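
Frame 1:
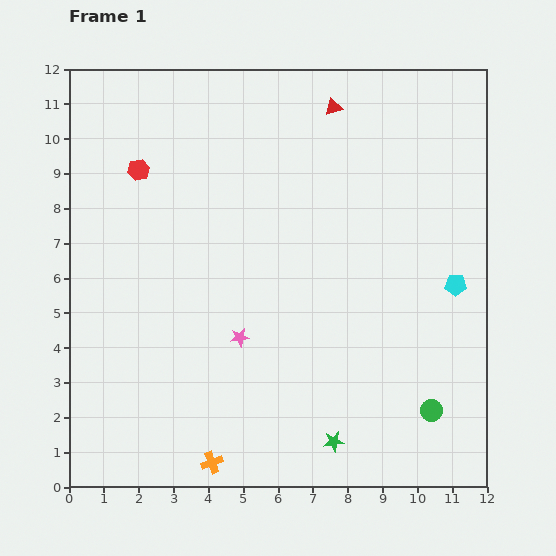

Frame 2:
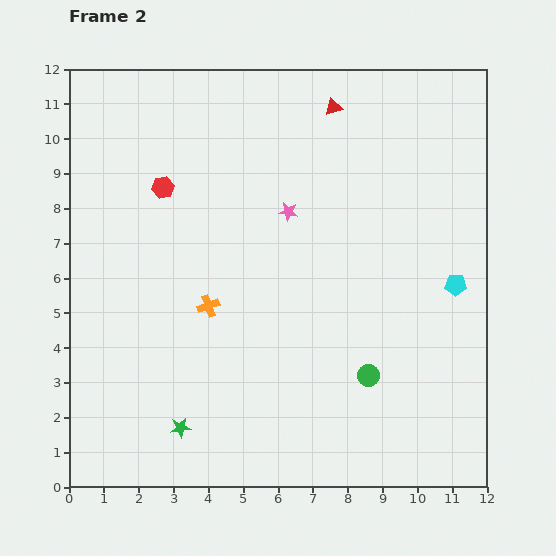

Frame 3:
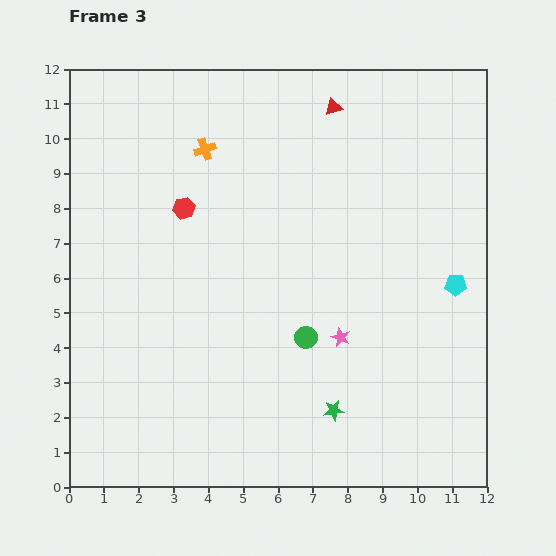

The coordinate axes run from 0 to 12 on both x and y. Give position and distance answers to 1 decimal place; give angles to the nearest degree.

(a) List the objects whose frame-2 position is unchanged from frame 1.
the cyan pentagon, the red triangle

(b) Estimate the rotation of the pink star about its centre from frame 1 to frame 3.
31° clockwise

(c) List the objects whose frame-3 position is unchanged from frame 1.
the cyan pentagon, the red triangle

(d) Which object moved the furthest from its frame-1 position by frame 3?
the orange cross

(moved 9.0; next 4.2)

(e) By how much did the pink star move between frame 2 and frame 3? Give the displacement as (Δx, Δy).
(1.5, -3.6)

The pink star was at (6.3, 7.9) in frame 2 and (7.8, 4.3) in frame 3.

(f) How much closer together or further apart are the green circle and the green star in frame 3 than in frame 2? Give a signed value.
-3.4

Distance in frame 2: 5.6. Distance in frame 3: 2.2.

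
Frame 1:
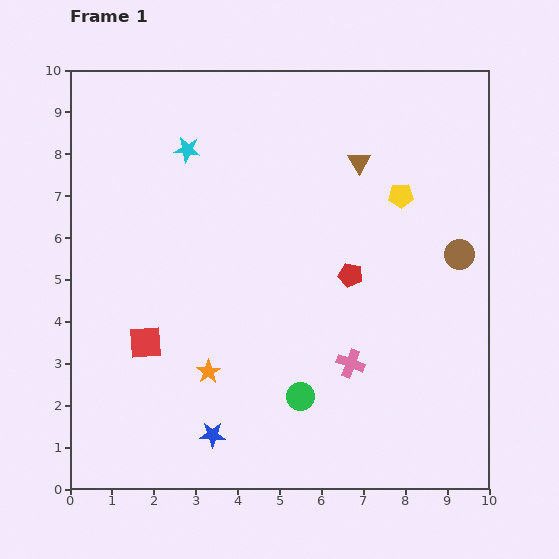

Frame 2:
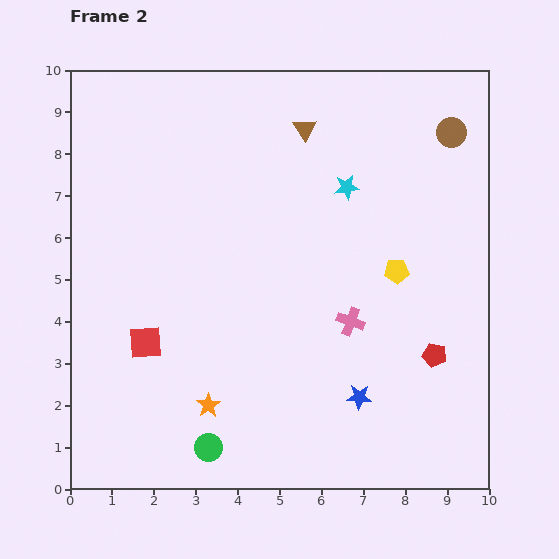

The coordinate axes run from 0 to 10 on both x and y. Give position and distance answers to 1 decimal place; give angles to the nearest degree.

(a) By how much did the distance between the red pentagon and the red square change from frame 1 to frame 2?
+1.7

Distance in frame 1: 5.2. Distance in frame 2: 6.9.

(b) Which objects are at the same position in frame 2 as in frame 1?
the red square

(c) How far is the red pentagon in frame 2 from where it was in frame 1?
2.8

The red pentagon moved from (6.7, 5.1) to (8.7, 3.2), a distance of √(2.0² + 1.9²) ≈ 2.8.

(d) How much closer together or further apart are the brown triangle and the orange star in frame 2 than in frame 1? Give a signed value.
+0.8

Distance in frame 1: 6.2. Distance in frame 2: 7.0.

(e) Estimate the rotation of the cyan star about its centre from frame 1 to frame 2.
16° counter-clockwise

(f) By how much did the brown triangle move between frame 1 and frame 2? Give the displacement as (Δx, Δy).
(-1.3, 0.8)

The brown triangle was at (6.9, 7.8) in frame 1 and (5.6, 8.6) in frame 2.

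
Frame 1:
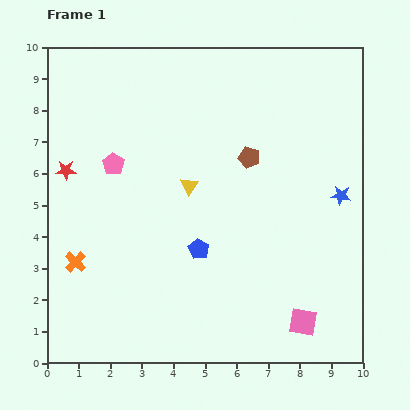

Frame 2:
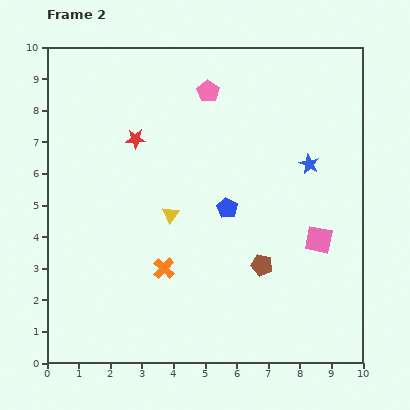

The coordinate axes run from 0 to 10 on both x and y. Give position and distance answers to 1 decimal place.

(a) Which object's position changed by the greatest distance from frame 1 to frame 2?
the pink pentagon

(moved 3.8; next 3.4)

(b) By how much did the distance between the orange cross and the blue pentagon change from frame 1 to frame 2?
-1.1

Distance in frame 1: 3.9. Distance in frame 2: 2.8.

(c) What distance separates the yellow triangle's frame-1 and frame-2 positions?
1.1

The yellow triangle moved from (4.5, 5.6) to (3.9, 4.7), a distance of √(0.6² + 0.9²) ≈ 1.1.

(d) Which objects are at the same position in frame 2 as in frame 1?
none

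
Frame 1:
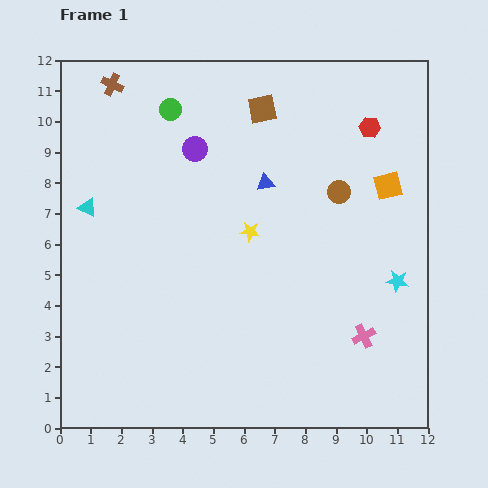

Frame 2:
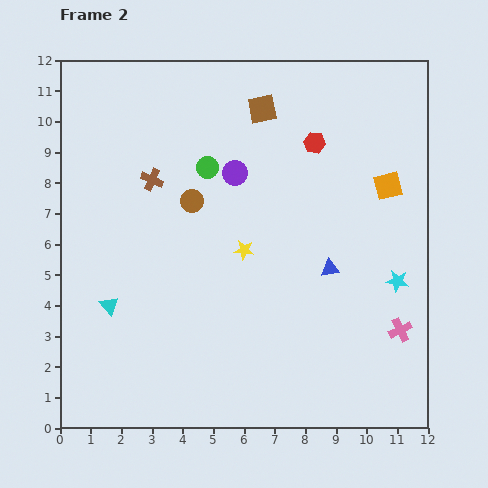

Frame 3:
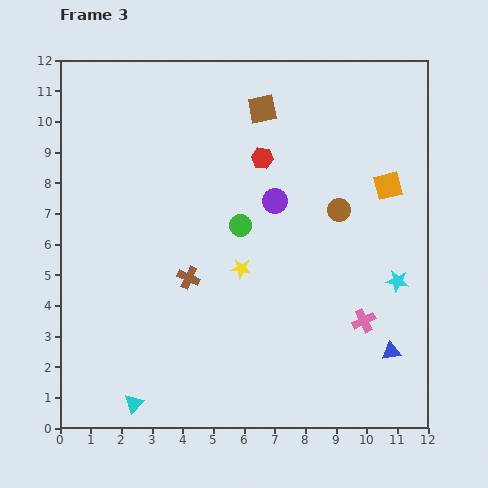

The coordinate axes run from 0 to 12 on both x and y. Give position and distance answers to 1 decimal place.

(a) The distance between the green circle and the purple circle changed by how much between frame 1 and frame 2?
-0.6

Distance in frame 1: 1.5. Distance in frame 2: 0.9.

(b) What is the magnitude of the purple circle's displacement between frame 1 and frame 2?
1.5

The purple circle moved from (4.4, 9.1) to (5.7, 8.3), a distance of √(1.3² + 0.8²) ≈ 1.5.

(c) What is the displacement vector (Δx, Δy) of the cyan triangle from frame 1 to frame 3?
(1.5, -6.4)

The cyan triangle was at (0.9, 7.2) in frame 1 and (2.4, 0.8) in frame 3.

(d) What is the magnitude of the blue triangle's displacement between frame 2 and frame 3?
3.4

The blue triangle moved from (8.8, 5.2) to (10.8, 2.5), a distance of √(2.0² + 2.7²) ≈ 3.4.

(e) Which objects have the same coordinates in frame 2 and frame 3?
the brown square, the cyan star, the orange square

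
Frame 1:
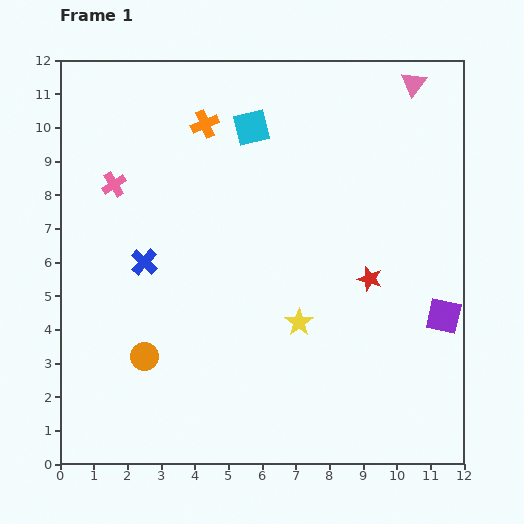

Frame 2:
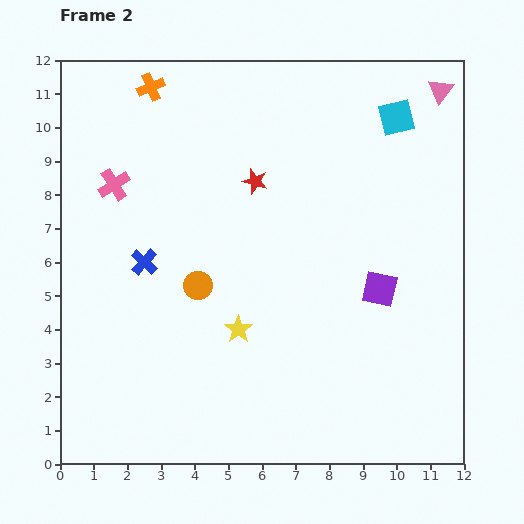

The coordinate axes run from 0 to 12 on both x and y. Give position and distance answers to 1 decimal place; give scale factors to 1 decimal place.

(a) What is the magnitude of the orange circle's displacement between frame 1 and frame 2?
2.6

The orange circle moved from (2.5, 3.2) to (4.1, 5.3), a distance of √(1.6² + 2.1²) ≈ 2.6.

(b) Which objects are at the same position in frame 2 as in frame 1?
the blue cross, the pink cross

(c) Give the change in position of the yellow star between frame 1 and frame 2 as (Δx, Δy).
(-1.8, -0.2)

The yellow star was at (7.1, 4.2) in frame 1 and (5.3, 4.0) in frame 2.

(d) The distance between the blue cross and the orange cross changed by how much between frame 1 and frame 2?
+0.7

Distance in frame 1: 4.5. Distance in frame 2: 5.2.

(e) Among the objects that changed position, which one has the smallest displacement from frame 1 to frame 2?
the pink triangle

(moved 0.8)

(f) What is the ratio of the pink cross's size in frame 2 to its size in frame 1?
1.3×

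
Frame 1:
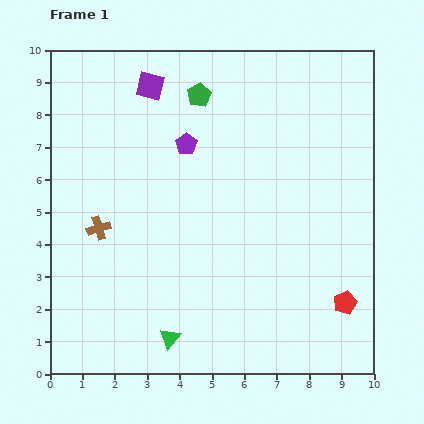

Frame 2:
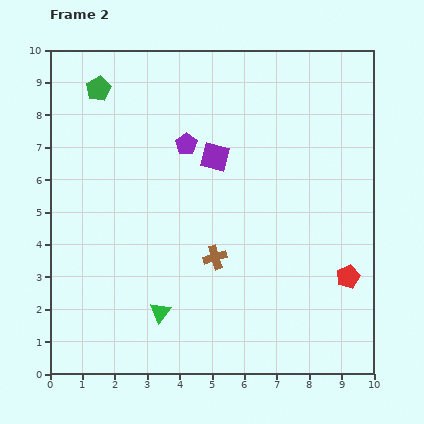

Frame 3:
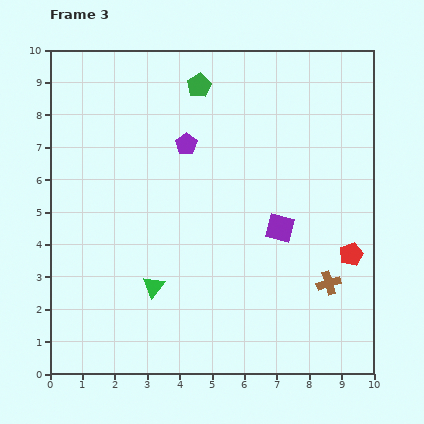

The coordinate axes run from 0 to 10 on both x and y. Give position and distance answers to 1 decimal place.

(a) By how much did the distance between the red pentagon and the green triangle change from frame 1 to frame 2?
+0.4

Distance in frame 1: 5.5. Distance in frame 2: 5.9.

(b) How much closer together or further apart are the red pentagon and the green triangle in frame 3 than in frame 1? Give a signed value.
+0.7

Distance in frame 1: 5.5. Distance in frame 3: 6.2.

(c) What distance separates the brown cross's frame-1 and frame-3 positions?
7.3

The brown cross moved from (1.5, 4.5) to (8.6, 2.8), a distance of √(7.1² + 1.7²) ≈ 7.3.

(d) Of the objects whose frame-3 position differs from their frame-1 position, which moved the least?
the green pentagon

(moved 0.3)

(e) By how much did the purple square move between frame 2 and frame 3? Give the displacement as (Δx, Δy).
(2.0, -2.2)

The purple square was at (5.1, 6.7) in frame 2 and (7.1, 4.5) in frame 3.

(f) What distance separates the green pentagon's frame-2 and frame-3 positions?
3.1

The green pentagon moved from (1.5, 8.8) to (4.6, 8.9), a distance of √(3.1² + 0.1²) ≈ 3.1.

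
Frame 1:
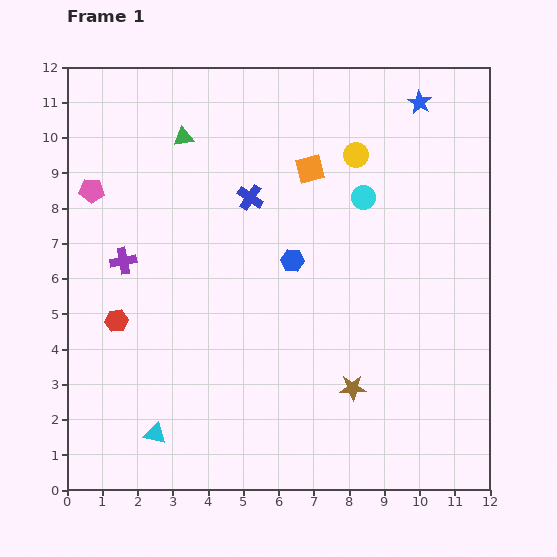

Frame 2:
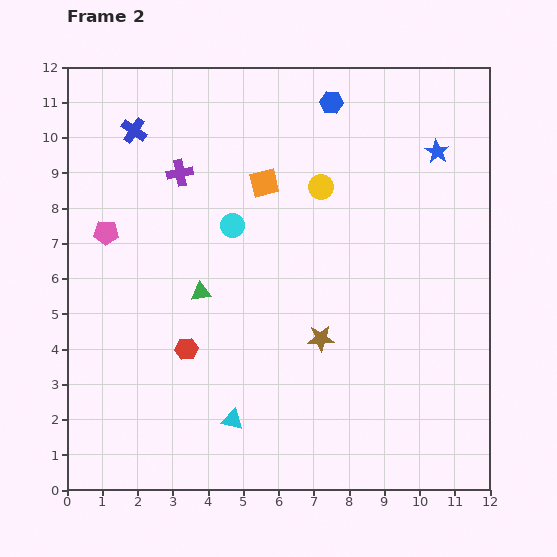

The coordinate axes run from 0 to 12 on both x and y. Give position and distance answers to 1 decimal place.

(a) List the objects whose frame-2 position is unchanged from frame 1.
none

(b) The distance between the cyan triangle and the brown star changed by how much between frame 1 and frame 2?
-2.3

Distance in frame 1: 5.7. Distance in frame 2: 3.4.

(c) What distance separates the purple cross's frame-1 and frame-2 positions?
3.0

The purple cross moved from (1.6, 6.5) to (3.2, 9.0), a distance of √(1.6² + 2.5²) ≈ 3.0.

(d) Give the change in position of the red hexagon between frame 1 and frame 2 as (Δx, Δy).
(2.0, -0.8)

The red hexagon was at (1.4, 4.8) in frame 1 and (3.4, 4.0) in frame 2.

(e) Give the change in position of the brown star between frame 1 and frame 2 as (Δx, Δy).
(-0.9, 1.4)

The brown star was at (8.1, 2.9) in frame 1 and (7.2, 4.3) in frame 2.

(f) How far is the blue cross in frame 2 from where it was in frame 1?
3.8

The blue cross moved from (5.2, 8.3) to (1.9, 10.2), a distance of √(3.3² + 1.9²) ≈ 3.8.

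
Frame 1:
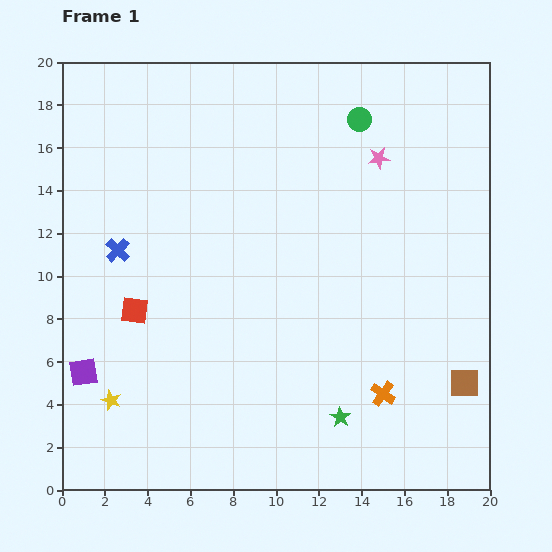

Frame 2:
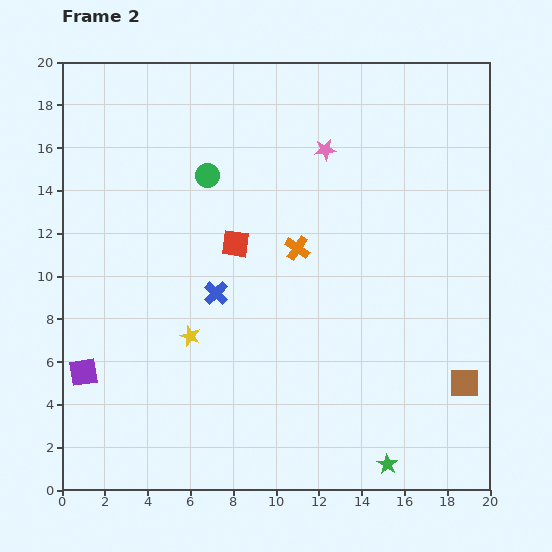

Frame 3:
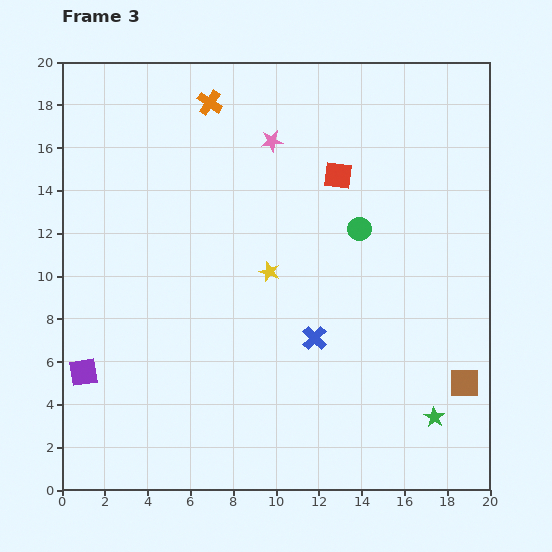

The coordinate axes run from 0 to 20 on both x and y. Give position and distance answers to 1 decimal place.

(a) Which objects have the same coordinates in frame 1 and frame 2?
the purple square, the brown square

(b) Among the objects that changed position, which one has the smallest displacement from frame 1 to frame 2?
the pink star

(moved 2.5)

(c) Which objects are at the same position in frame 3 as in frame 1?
the purple square, the brown square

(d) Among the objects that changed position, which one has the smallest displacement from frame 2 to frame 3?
the pink star

(moved 2.5)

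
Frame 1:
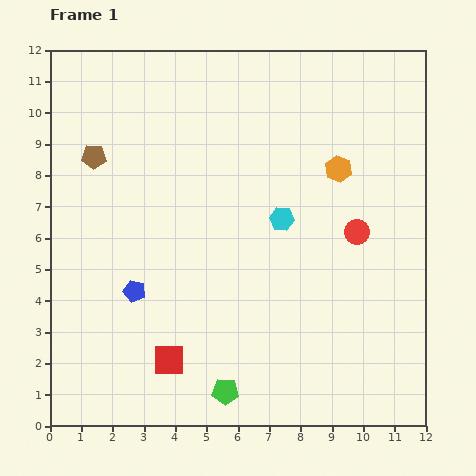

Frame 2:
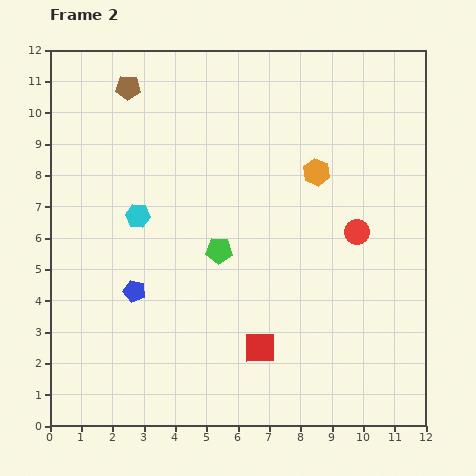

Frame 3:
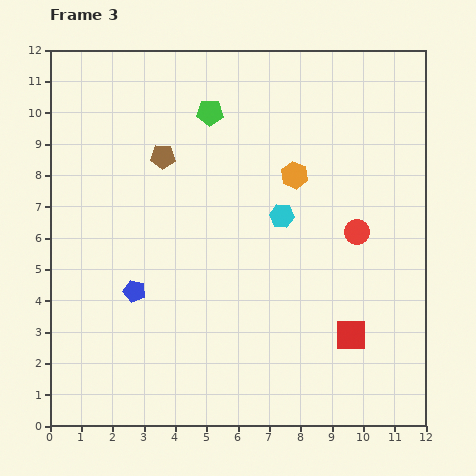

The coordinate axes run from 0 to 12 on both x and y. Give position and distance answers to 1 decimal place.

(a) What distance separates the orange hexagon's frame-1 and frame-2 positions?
0.7

The orange hexagon moved from (9.2, 8.2) to (8.5, 8.1), a distance of √(0.7² + 0.1²) ≈ 0.7.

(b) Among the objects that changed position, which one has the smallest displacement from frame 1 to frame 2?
the orange hexagon

(moved 0.7)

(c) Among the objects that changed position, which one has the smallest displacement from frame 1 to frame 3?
the cyan hexagon

(moved 0.1)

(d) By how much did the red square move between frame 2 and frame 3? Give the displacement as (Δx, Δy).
(2.9, 0.4)

The red square was at (6.7, 2.5) in frame 2 and (9.6, 2.9) in frame 3.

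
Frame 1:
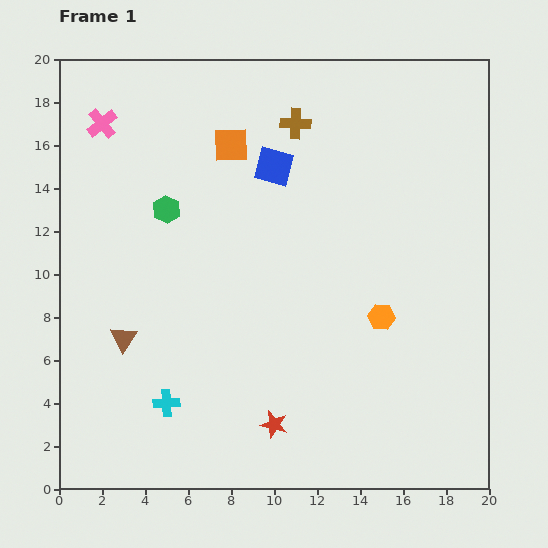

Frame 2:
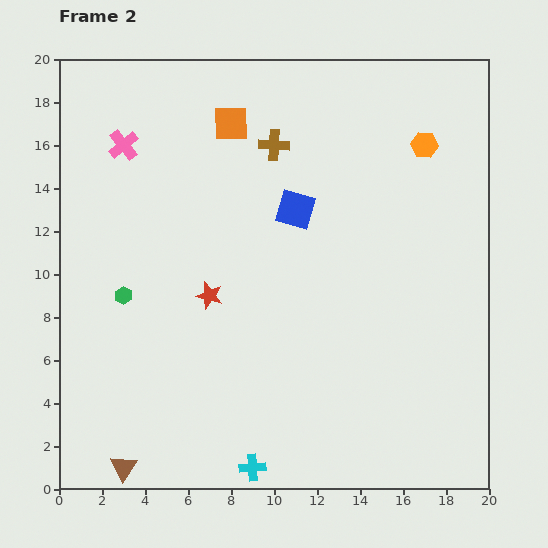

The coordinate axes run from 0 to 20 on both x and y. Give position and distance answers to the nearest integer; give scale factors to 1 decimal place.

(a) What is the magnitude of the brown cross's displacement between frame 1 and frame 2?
1

The brown cross moved from (11, 17) to (10, 16), a distance of √(1² + 1²) ≈ 1.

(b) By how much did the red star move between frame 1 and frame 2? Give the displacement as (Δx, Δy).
(-3, 6)

The red star was at (10, 3) in frame 1 and (7, 9) in frame 2.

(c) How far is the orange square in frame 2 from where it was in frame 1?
1

The orange square moved from (8, 16) to (8, 17), a distance of √(0² + 1²) ≈ 1.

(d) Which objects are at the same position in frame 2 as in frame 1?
none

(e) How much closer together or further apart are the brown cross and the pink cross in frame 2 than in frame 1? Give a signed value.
-2

Distance in frame 1: 9. Distance in frame 2: 7.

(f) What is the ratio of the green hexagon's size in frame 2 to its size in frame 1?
0.7×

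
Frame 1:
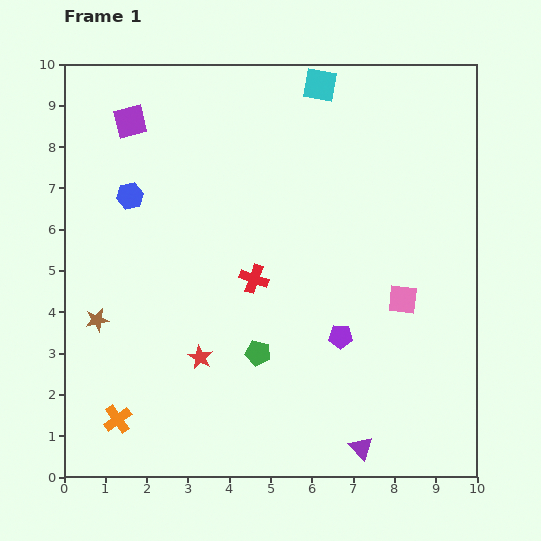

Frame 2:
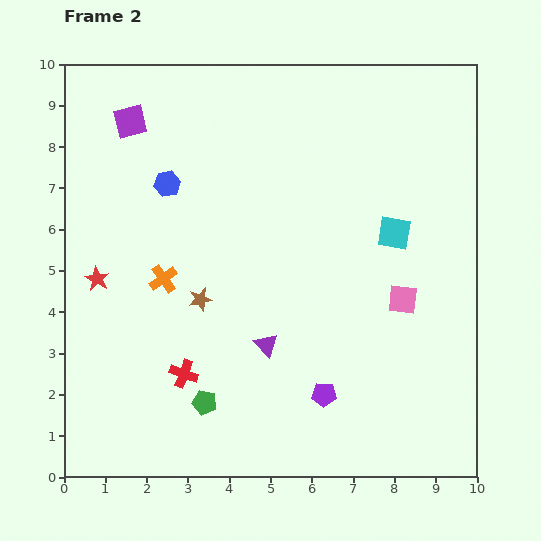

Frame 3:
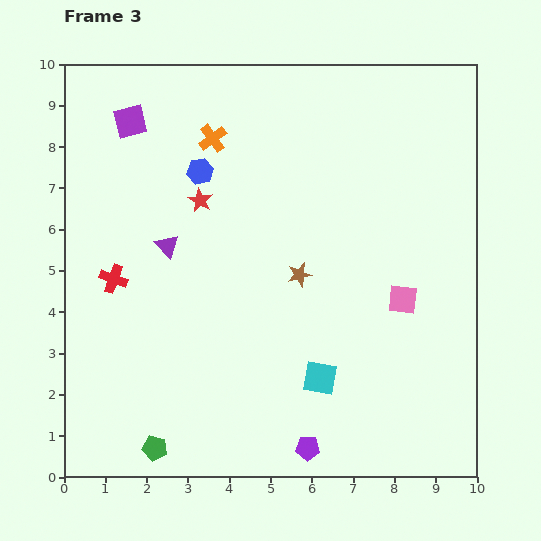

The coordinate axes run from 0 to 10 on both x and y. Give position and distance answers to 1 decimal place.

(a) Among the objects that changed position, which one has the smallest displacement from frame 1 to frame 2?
the blue hexagon

(moved 0.9)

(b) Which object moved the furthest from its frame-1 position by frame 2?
the cyan square

(moved 4.0; next 3.6)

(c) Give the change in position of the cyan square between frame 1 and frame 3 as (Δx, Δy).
(0.0, -7.1)

The cyan square was at (6.2, 9.5) in frame 1 and (6.2, 2.4) in frame 3.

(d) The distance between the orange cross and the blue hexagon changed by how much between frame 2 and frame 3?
-1.4

Distance in frame 2: 2.3. Distance in frame 3: 0.9.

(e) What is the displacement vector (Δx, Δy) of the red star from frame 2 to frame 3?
(2.5, 1.9)

The red star was at (0.8, 4.8) in frame 2 and (3.3, 6.7) in frame 3.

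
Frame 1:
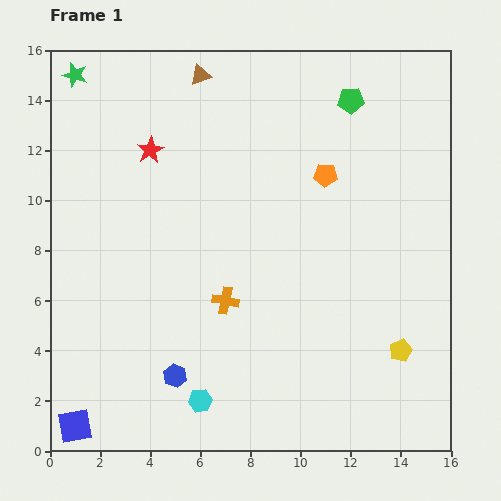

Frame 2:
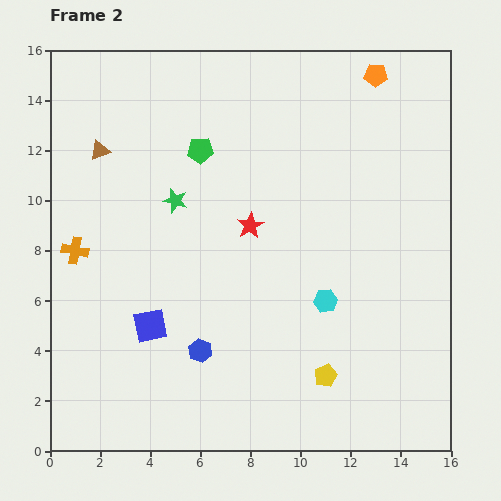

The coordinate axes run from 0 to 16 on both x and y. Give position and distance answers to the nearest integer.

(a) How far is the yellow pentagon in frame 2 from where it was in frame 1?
3

The yellow pentagon moved from (14, 4) to (11, 3), a distance of √(3² + 1²) ≈ 3.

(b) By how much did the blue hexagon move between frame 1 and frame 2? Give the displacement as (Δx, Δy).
(1, 1)

The blue hexagon was at (5, 3) in frame 1 and (6, 4) in frame 2.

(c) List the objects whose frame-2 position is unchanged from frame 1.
none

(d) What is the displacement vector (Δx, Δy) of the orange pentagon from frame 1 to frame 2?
(2, 4)

The orange pentagon was at (11, 11) in frame 1 and (13, 15) in frame 2.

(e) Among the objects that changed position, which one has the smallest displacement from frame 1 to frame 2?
the blue hexagon

(moved 1)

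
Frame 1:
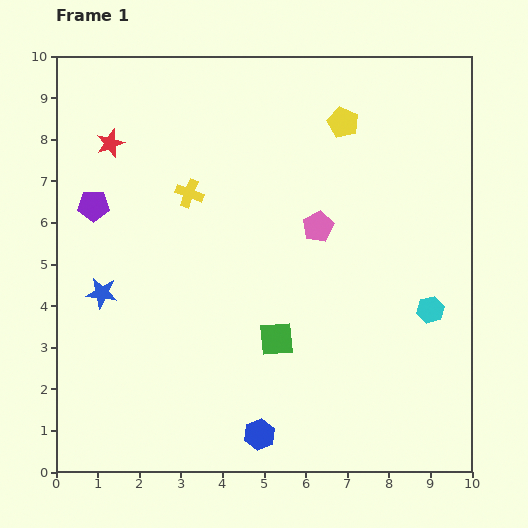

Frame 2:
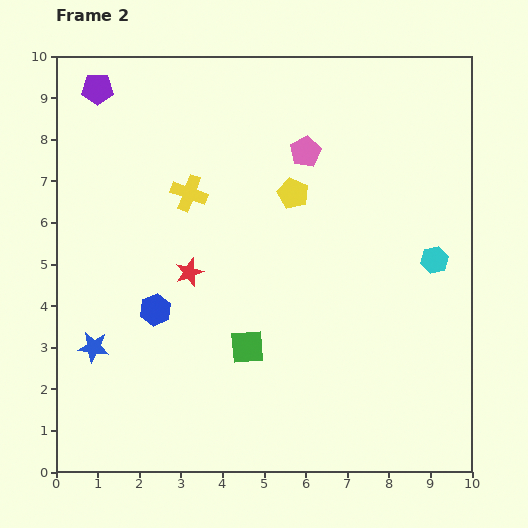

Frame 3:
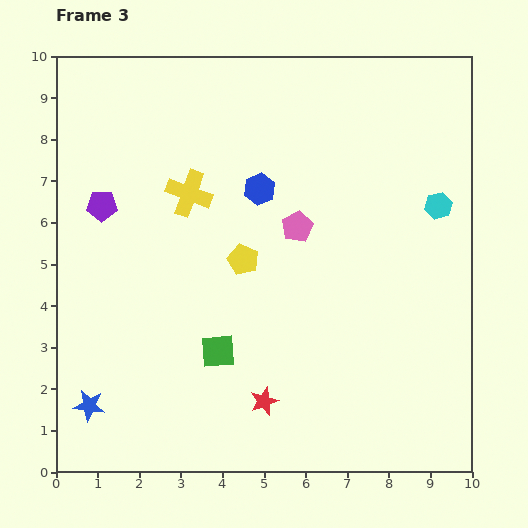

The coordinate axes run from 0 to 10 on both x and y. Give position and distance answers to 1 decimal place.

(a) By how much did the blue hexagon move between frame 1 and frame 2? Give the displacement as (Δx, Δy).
(-2.5, 3.0)

The blue hexagon was at (4.9, 0.9) in frame 1 and (2.4, 3.9) in frame 2.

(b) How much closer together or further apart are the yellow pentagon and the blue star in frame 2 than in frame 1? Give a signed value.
-1.0

Distance in frame 1: 7.1. Distance in frame 2: 6.1.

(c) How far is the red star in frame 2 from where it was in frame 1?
3.6

The red star moved from (1.3, 7.9) to (3.2, 4.8), a distance of √(1.9² + 3.1²) ≈ 3.6.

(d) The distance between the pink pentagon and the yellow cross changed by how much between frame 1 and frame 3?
-0.5

Distance in frame 1: 3.2. Distance in frame 3: 2.7.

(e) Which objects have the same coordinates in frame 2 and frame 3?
the yellow cross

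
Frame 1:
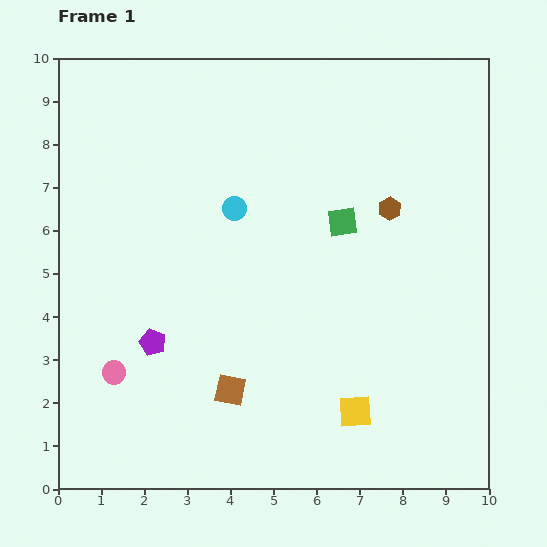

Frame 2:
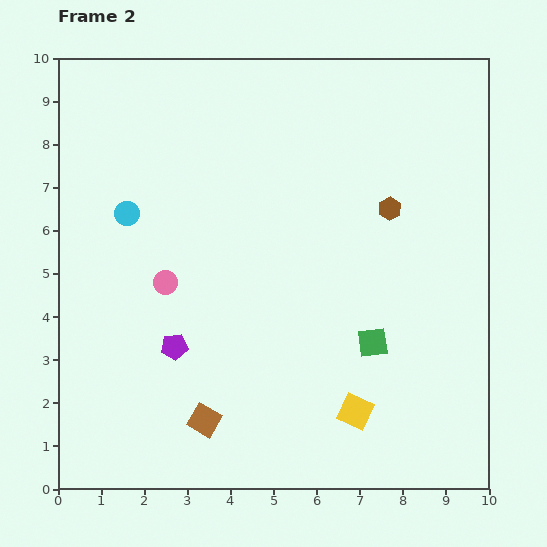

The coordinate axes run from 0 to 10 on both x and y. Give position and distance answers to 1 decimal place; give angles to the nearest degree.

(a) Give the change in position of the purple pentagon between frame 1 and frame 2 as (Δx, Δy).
(0.5, -0.1)

The purple pentagon was at (2.2, 3.4) in frame 1 and (2.7, 3.3) in frame 2.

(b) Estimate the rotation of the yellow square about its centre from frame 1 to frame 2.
29° clockwise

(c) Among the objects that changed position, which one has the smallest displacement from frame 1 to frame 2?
the purple pentagon

(moved 0.5)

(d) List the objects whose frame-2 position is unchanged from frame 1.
the yellow square, the brown hexagon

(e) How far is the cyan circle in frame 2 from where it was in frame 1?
2.5

The cyan circle moved from (4.1, 6.5) to (1.6, 6.4), a distance of √(2.5² + 0.1²) ≈ 2.5.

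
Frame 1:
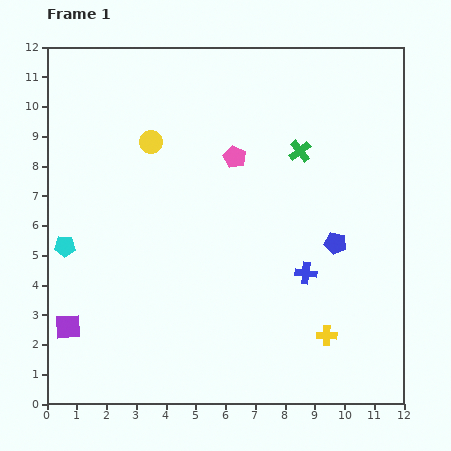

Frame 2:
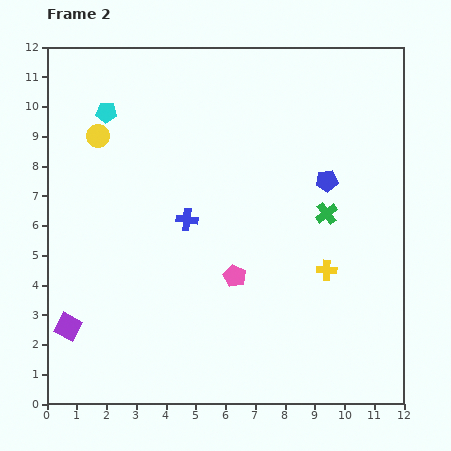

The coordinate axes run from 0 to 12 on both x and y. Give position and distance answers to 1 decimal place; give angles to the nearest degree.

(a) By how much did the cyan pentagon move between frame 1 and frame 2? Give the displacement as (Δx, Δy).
(1.4, 4.5)

The cyan pentagon was at (0.6, 5.3) in frame 1 and (2.0, 9.8) in frame 2.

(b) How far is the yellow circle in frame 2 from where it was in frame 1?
1.8

The yellow circle moved from (3.5, 8.8) to (1.7, 9.0), a distance of √(1.8² + 0.2²) ≈ 1.8.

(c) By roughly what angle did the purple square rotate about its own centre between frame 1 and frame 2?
31° clockwise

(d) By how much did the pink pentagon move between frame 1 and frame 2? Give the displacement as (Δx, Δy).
(0.0, -4.0)

The pink pentagon was at (6.3, 8.3) in frame 1 and (6.3, 4.3) in frame 2.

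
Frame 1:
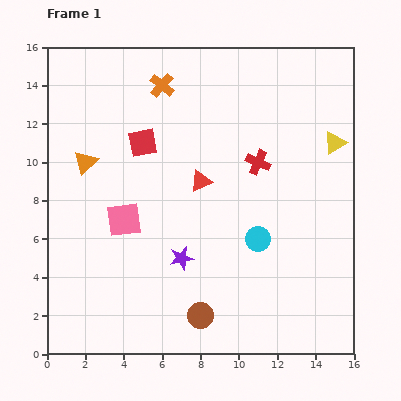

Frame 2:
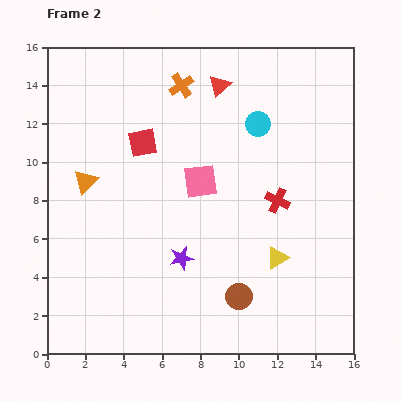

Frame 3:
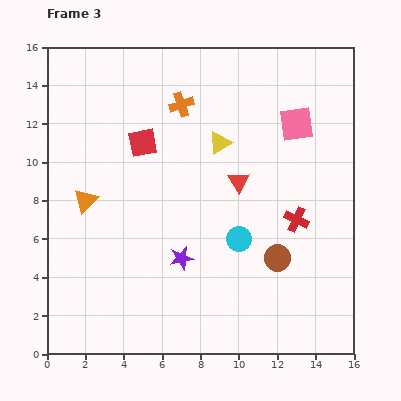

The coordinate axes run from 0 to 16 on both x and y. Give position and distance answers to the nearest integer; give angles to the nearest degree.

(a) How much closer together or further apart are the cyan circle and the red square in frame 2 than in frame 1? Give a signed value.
-2

Distance in frame 1: 8. Distance in frame 2: 6.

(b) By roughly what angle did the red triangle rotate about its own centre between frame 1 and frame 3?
36° counter-clockwise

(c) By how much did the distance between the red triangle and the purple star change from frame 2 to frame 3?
-4

Distance in frame 2: 9. Distance in frame 3: 5.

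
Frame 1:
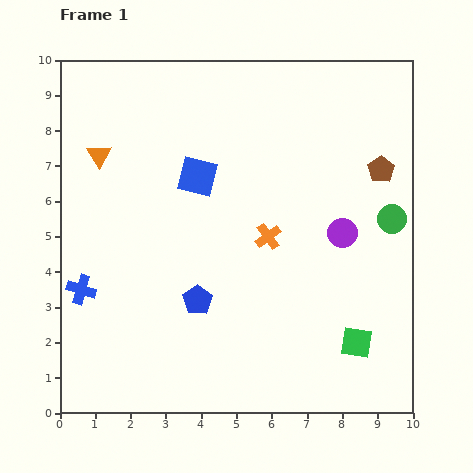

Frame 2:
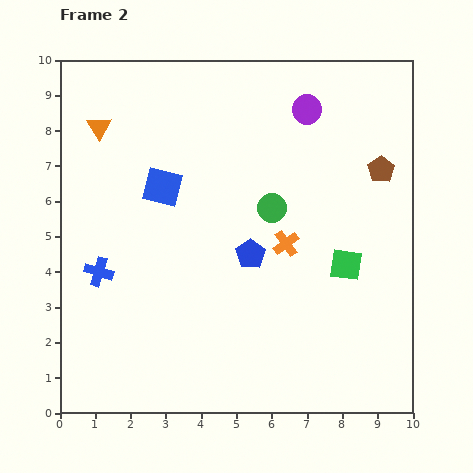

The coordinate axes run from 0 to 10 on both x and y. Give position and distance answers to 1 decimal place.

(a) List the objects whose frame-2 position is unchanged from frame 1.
the brown pentagon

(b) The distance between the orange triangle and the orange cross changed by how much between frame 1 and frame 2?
+0.9

Distance in frame 1: 5.3. Distance in frame 2: 6.2.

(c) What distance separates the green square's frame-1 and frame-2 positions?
2.2

The green square moved from (8.4, 2.0) to (8.1, 4.2), a distance of √(0.3² + 2.2²) ≈ 2.2.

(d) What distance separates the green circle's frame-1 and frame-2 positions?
3.4

The green circle moved from (9.4, 5.5) to (6.0, 5.8), a distance of √(3.4² + 0.3²) ≈ 3.4.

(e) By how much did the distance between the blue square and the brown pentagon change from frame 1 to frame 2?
+1.0

Distance in frame 1: 5.2. Distance in frame 2: 6.2.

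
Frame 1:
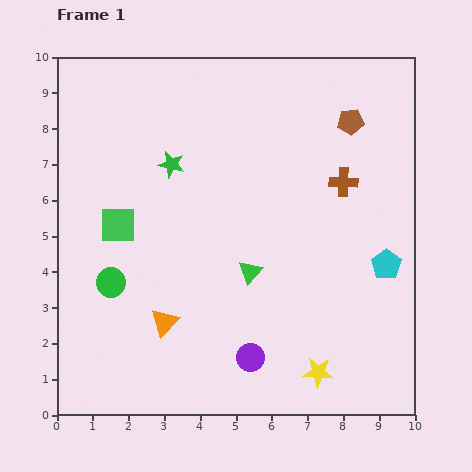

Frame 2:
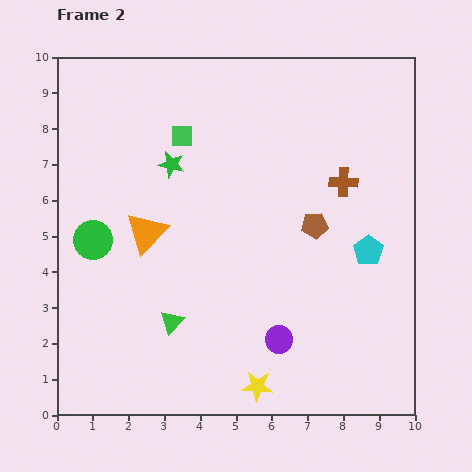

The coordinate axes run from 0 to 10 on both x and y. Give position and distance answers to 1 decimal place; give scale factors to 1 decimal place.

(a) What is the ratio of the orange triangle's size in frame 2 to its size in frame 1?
1.5×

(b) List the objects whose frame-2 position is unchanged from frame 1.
the green star, the brown cross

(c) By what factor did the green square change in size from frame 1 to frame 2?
0.6×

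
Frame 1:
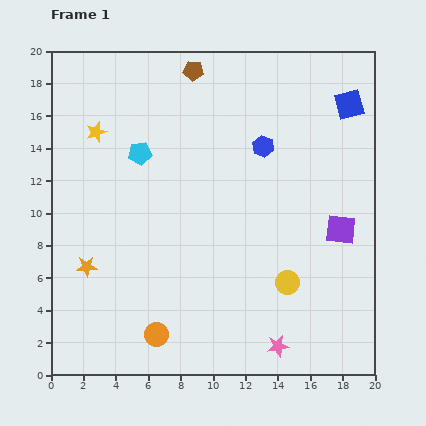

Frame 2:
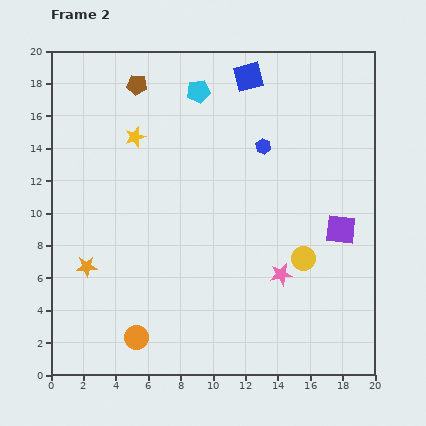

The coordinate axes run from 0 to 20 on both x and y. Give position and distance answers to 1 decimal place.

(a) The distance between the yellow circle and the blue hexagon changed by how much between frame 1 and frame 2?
-1.2

Distance in frame 1: 8.5. Distance in frame 2: 7.3.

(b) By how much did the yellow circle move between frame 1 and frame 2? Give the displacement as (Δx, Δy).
(1.0, 1.5)

The yellow circle was at (14.6, 5.7) in frame 1 and (15.6, 7.2) in frame 2.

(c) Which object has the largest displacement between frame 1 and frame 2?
the blue square

(moved 6.4; next 5.2)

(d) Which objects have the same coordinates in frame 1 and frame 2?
the orange star, the purple square, the blue hexagon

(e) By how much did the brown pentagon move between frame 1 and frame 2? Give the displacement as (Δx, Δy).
(-3.5, -0.9)

The brown pentagon was at (8.8, 18.8) in frame 1 and (5.3, 17.9) in frame 2.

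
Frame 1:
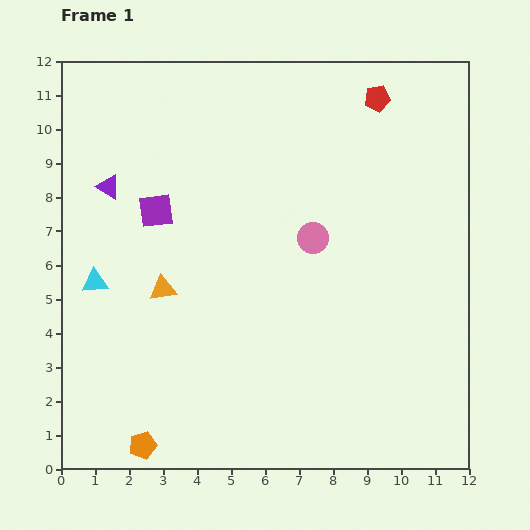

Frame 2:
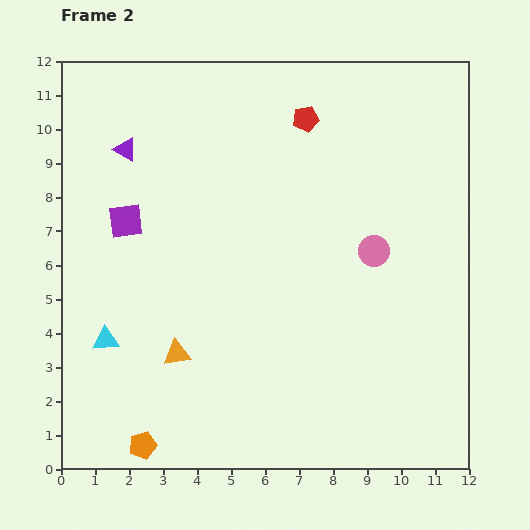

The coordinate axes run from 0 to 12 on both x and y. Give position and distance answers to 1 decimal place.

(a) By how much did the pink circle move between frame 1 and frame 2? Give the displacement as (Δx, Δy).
(1.8, -0.4)

The pink circle was at (7.4, 6.8) in frame 1 and (9.2, 6.4) in frame 2.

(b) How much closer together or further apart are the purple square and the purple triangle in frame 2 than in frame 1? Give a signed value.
+0.5

Distance in frame 1: 1.6. Distance in frame 2: 2.1.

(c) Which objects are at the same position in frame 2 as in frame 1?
the orange pentagon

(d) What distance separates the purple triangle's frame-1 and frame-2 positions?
1.2

The purple triangle moved from (1.4, 8.3) to (1.9, 9.4), a distance of √(0.5² + 1.1²) ≈ 1.2.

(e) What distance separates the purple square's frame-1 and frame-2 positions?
0.9

The purple square moved from (2.8, 7.6) to (1.9, 7.3), a distance of √(0.9² + 0.3²) ≈ 0.9.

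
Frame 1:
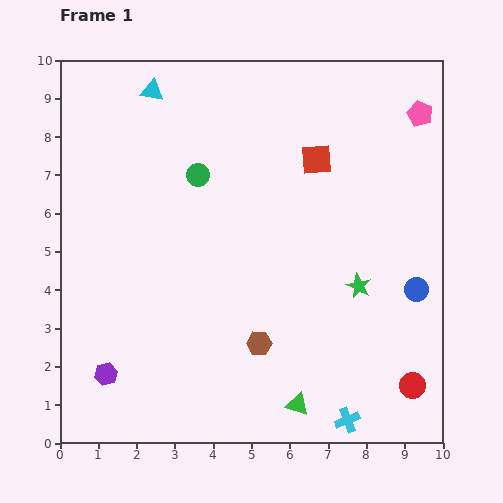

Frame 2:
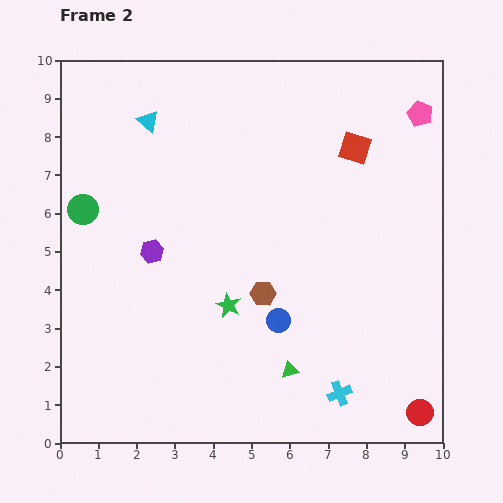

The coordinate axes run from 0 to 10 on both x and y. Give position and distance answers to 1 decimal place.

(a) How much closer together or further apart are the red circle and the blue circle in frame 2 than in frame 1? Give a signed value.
+1.9

Distance in frame 1: 2.5. Distance in frame 2: 4.4.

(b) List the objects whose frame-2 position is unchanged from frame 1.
the pink pentagon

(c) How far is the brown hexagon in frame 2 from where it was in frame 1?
1.3

The brown hexagon moved from (5.2, 2.6) to (5.3, 3.9), a distance of √(0.1² + 1.3²) ≈ 1.3.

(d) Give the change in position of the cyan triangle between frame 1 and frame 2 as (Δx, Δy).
(-0.1, -0.8)

The cyan triangle was at (2.4, 9.2) in frame 1 and (2.3, 8.4) in frame 2.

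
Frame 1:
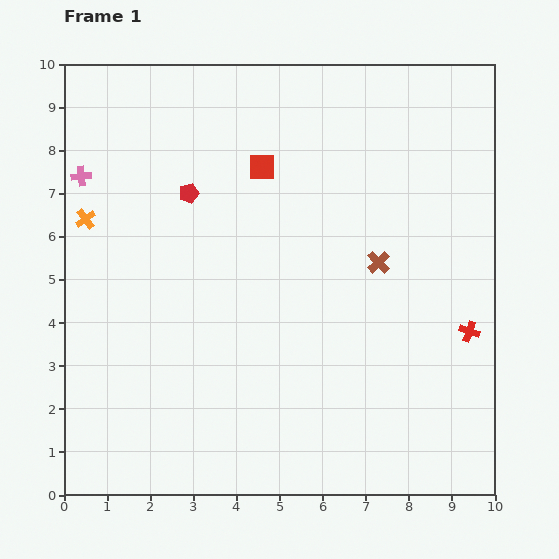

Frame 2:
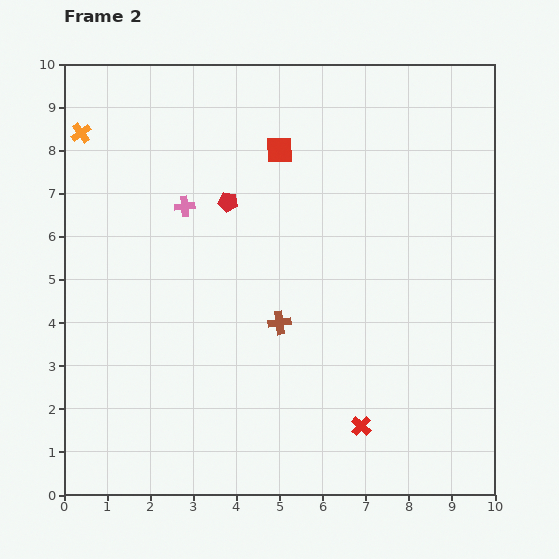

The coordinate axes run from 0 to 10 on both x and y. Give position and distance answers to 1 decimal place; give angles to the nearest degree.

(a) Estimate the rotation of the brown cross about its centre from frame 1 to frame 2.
35° clockwise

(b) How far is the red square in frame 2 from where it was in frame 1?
0.6

The red square moved from (4.6, 7.6) to (5.0, 8.0), a distance of √(0.4² + 0.4²) ≈ 0.6.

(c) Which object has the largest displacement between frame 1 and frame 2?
the red cross

(moved 3.3; next 2.7)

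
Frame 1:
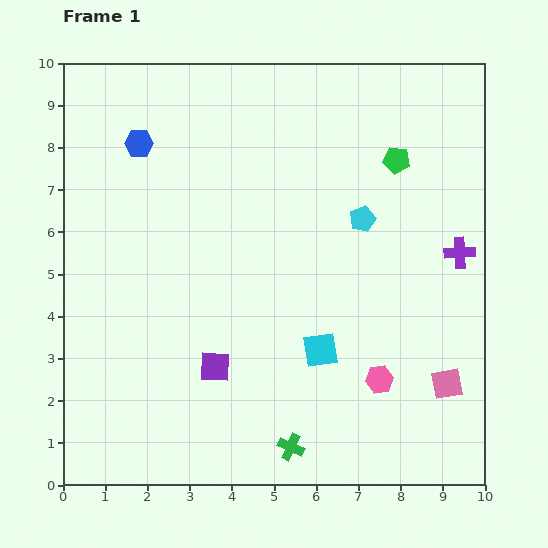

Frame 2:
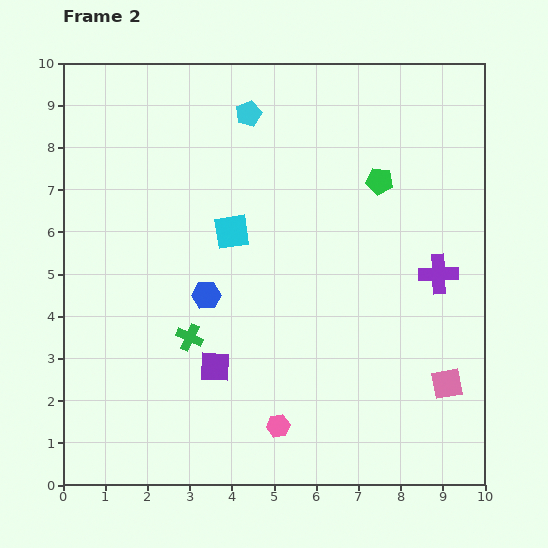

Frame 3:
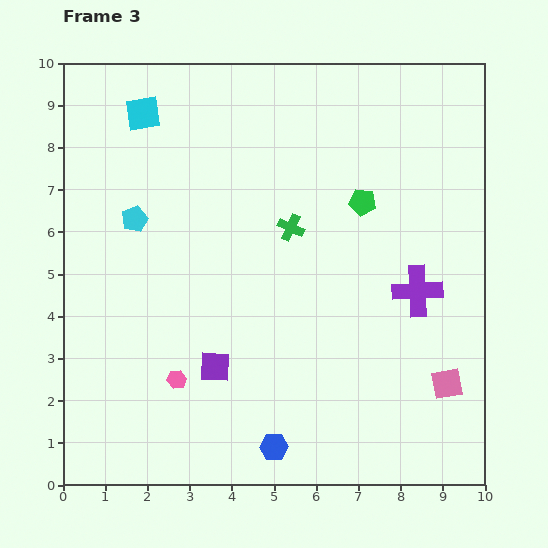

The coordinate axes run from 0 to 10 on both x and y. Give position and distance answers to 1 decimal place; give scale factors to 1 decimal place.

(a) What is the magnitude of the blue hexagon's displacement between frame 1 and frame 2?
3.9

The blue hexagon moved from (1.8, 8.1) to (3.4, 4.5), a distance of √(1.6² + 3.6²) ≈ 3.9.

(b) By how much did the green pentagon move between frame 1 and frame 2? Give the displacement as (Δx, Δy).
(-0.4, -0.5)

The green pentagon was at (7.9, 7.7) in frame 1 and (7.5, 7.2) in frame 2.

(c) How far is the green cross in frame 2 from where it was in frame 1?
3.5

The green cross moved from (5.4, 0.9) to (3.0, 3.5), a distance of √(2.4² + 2.6²) ≈ 3.5.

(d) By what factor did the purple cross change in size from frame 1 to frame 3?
1.6×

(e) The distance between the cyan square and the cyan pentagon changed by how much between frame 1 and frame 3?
-0.8

Distance in frame 1: 3.3. Distance in frame 3: 2.5.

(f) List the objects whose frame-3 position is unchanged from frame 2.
the purple square, the pink square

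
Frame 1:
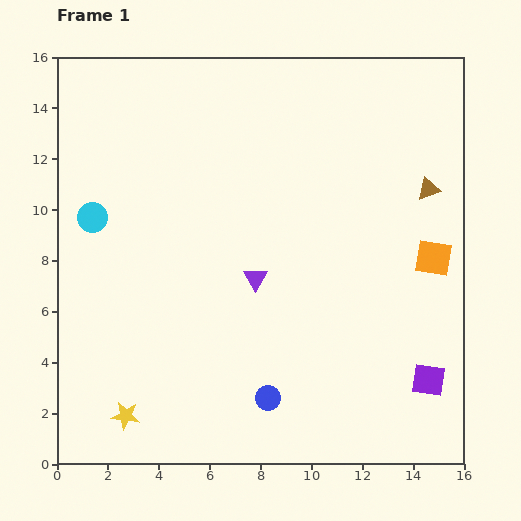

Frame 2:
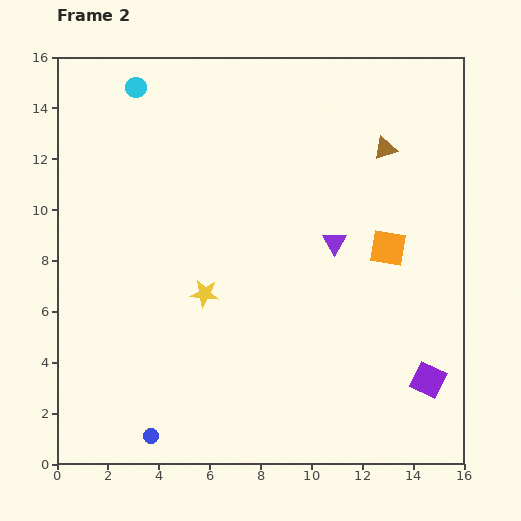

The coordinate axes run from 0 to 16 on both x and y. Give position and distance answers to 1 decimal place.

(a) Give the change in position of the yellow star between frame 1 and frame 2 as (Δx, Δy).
(3.1, 4.8)

The yellow star was at (2.7, 1.9) in frame 1 and (5.8, 6.7) in frame 2.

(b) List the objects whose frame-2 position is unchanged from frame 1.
the purple square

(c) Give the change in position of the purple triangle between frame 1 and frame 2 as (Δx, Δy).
(3.1, 1.4)

The purple triangle was at (7.8, 7.3) in frame 1 and (10.9, 8.7) in frame 2.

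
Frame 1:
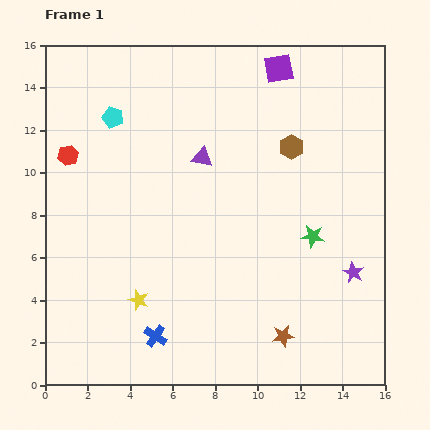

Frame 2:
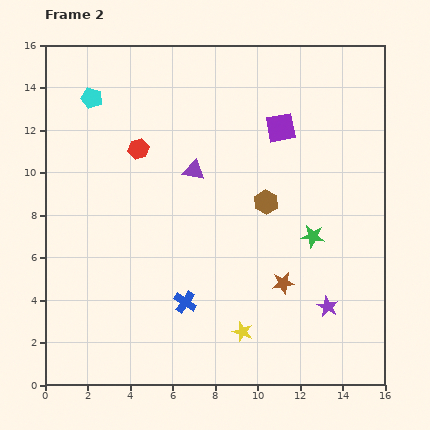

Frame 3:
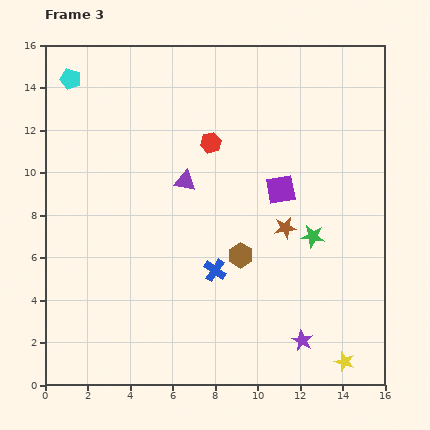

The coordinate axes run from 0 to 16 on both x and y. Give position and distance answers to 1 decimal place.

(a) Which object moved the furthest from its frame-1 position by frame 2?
the yellow star

(moved 5.1; next 3.3)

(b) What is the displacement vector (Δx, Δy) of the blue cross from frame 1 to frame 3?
(2.8, 3.1)

The blue cross was at (5.2, 2.3) in frame 1 and (8.0, 5.4) in frame 3.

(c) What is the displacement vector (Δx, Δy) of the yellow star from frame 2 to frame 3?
(4.8, -1.4)

The yellow star was at (9.3, 2.5) in frame 2 and (14.1, 1.1) in frame 3.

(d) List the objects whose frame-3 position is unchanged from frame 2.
the green star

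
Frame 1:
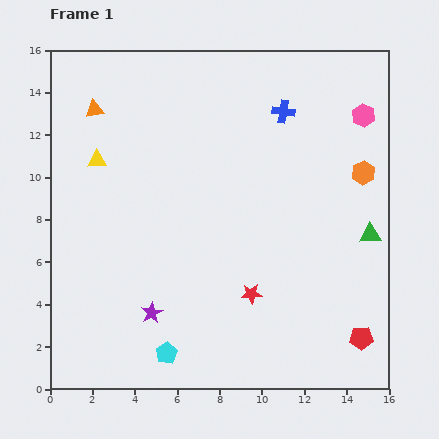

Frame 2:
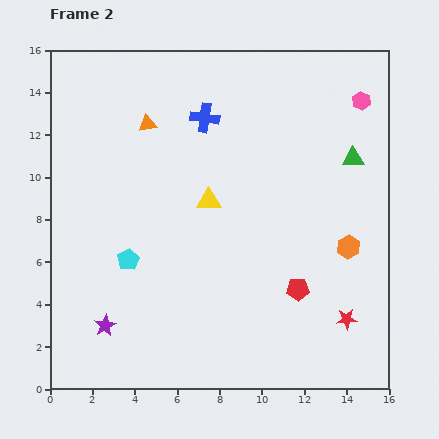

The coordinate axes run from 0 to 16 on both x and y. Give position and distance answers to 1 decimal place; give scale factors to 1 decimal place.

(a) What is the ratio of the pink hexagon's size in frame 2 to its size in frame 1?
0.8×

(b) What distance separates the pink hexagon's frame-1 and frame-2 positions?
0.7

The pink hexagon moved from (14.8, 12.9) to (14.7, 13.6), a distance of √(0.1² + 0.7²) ≈ 0.7.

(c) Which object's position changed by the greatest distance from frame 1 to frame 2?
the yellow triangle

(moved 5.6; next 4.8)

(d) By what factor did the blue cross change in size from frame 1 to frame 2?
1.3×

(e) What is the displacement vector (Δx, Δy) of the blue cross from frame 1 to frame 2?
(-3.7, -0.3)

The blue cross was at (11.0, 13.1) in frame 1 and (7.3, 12.8) in frame 2.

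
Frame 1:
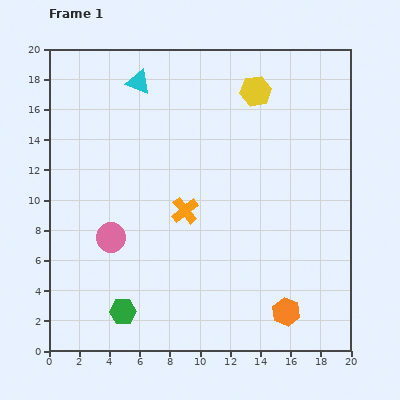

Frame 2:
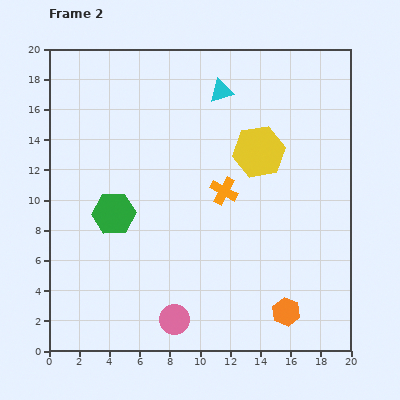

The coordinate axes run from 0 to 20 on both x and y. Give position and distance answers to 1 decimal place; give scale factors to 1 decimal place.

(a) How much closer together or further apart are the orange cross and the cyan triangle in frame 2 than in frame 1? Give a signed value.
-2.4

Distance in frame 1: 9.0. Distance in frame 2: 6.6.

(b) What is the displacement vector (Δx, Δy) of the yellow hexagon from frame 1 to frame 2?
(0.2, -4.0)

The yellow hexagon was at (13.7, 17.2) in frame 1 and (13.9, 13.2) in frame 2.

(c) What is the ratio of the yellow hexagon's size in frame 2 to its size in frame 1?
1.7×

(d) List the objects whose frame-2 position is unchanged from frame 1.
the orange hexagon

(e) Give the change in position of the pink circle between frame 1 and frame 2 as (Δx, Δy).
(4.2, -5.4)

The pink circle was at (4.1, 7.5) in frame 1 and (8.3, 2.1) in frame 2.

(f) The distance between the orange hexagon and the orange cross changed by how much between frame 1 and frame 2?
-0.5

Distance in frame 1: 9.5. Distance in frame 2: 9.0.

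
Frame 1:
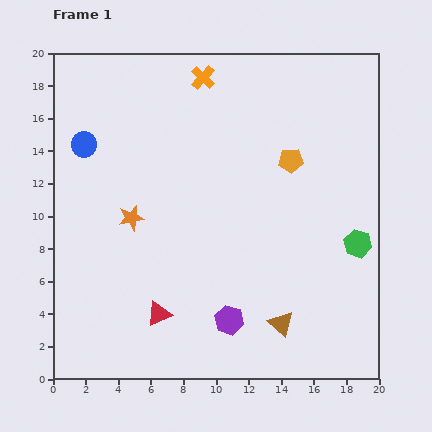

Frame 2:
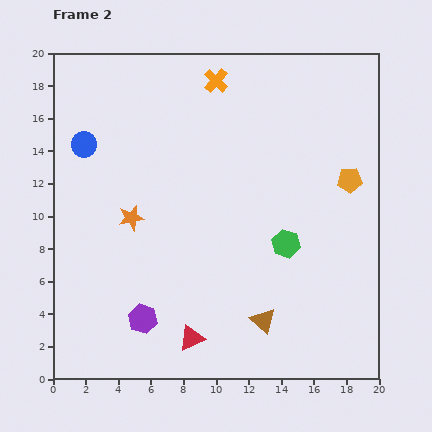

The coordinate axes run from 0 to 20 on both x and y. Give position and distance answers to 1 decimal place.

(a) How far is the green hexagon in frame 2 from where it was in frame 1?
4.4

The green hexagon moved from (18.7, 8.3) to (14.3, 8.3), a distance of √(4.4² + 0.0²) ≈ 4.4.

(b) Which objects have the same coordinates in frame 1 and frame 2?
the orange star, the blue circle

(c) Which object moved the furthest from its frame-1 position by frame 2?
the purple hexagon

(moved 5.3; next 4.4)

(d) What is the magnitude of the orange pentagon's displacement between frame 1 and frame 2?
3.8

The orange pentagon moved from (14.6, 13.4) to (18.2, 12.2), a distance of √(3.6² + 1.2²) ≈ 3.8.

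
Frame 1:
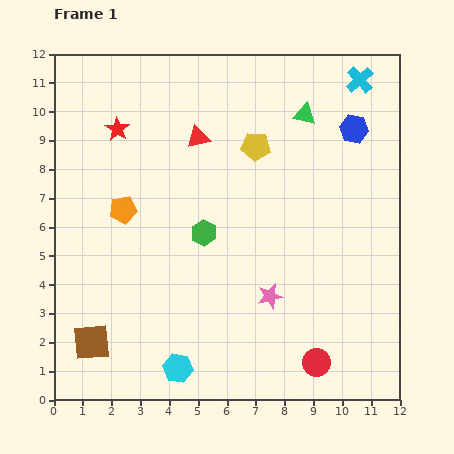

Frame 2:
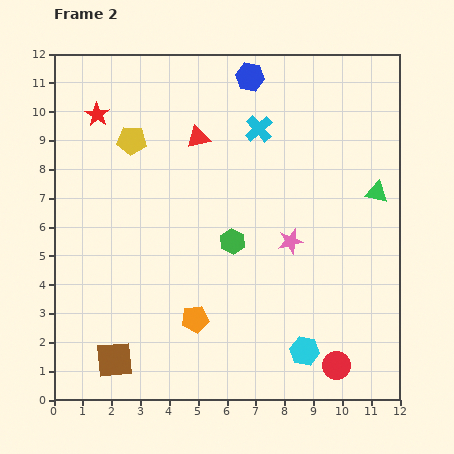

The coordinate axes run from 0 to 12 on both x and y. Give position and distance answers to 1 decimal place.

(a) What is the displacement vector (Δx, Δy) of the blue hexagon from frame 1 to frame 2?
(-3.6, 1.8)

The blue hexagon was at (10.4, 9.4) in frame 1 and (6.8, 11.2) in frame 2.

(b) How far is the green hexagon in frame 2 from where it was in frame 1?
1.0

The green hexagon moved from (5.2, 5.8) to (6.2, 5.5), a distance of √(1.0² + 0.3²) ≈ 1.0.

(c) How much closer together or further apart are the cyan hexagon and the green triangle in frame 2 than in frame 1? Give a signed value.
-3.8

Distance in frame 1: 9.8. Distance in frame 2: 6.0.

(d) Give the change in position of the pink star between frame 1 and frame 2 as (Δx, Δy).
(0.7, 1.9)

The pink star was at (7.5, 3.6) in frame 1 and (8.2, 5.5) in frame 2.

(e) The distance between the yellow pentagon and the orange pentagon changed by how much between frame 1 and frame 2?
+1.5

Distance in frame 1: 5.1. Distance in frame 2: 6.6.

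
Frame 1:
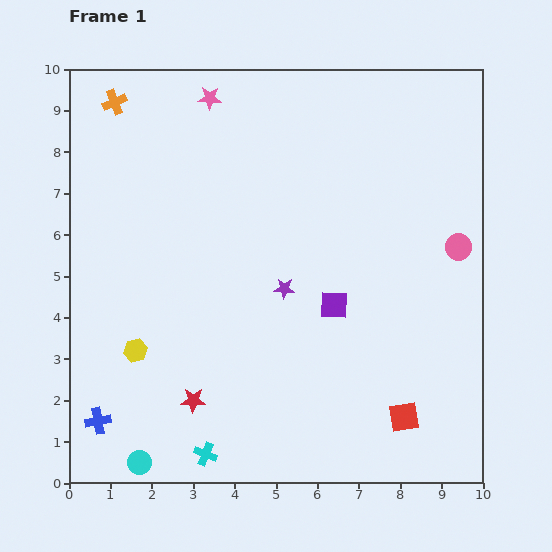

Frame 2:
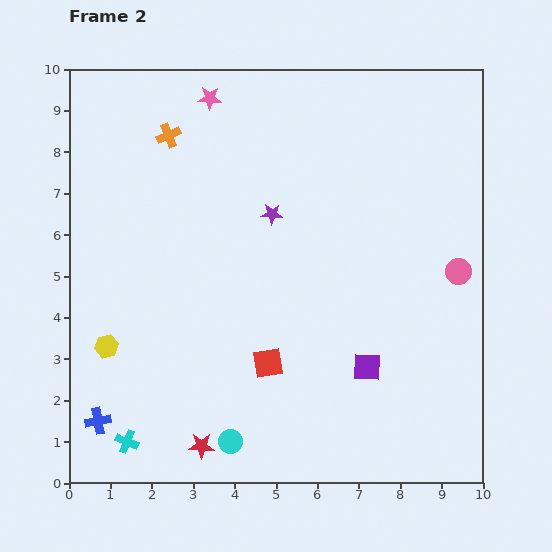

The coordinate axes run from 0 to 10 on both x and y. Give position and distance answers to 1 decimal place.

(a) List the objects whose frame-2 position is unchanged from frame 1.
the pink star, the blue cross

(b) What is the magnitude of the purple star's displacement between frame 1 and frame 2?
1.8

The purple star moved from (5.2, 4.7) to (4.9, 6.5), a distance of √(0.3² + 1.8²) ≈ 1.8.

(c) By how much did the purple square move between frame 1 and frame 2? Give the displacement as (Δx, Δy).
(0.8, -1.5)

The purple square was at (6.4, 4.3) in frame 1 and (7.2, 2.8) in frame 2.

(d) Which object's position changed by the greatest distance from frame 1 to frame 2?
the red square

(moved 3.5; next 2.3)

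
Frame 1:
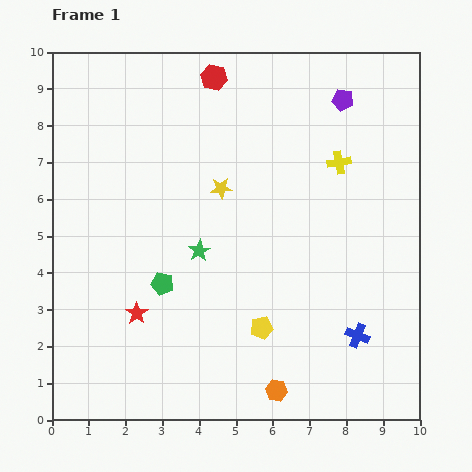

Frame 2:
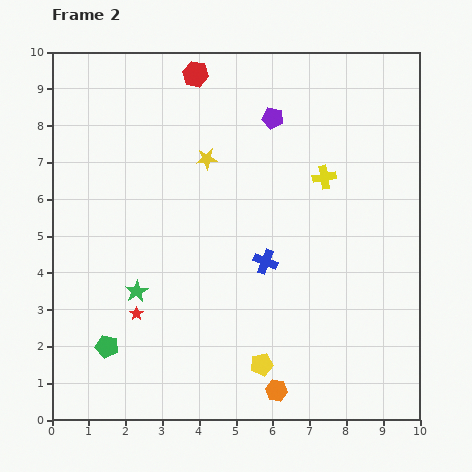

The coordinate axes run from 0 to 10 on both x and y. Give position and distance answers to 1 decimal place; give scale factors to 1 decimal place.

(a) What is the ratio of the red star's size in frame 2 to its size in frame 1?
0.6×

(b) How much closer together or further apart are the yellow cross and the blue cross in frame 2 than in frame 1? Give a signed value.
-1.9

Distance in frame 1: 4.7. Distance in frame 2: 2.8.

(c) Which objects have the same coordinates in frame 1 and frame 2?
the orange hexagon, the red star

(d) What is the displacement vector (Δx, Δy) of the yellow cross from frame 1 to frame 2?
(-0.4, -0.4)

The yellow cross was at (7.8, 7.0) in frame 1 and (7.4, 6.6) in frame 2.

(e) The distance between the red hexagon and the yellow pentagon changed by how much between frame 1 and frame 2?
+1.2

Distance in frame 1: 6.9. Distance in frame 2: 8.1.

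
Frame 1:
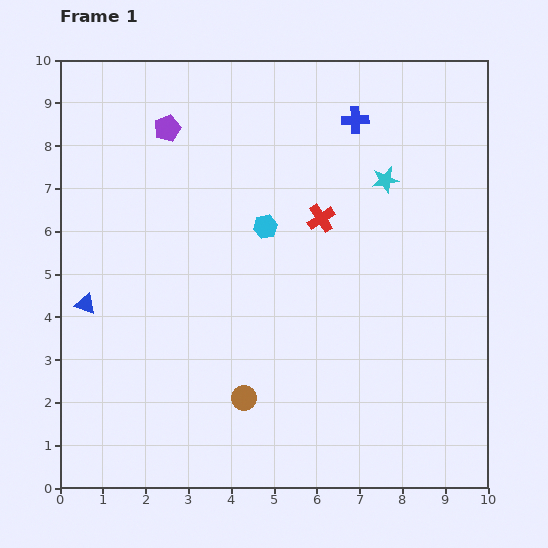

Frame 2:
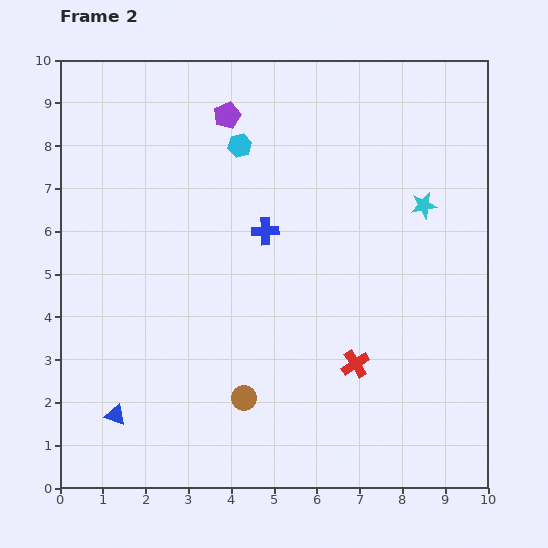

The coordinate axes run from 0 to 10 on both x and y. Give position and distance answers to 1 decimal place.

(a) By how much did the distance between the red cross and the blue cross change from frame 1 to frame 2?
+1.3

Distance in frame 1: 2.4. Distance in frame 2: 3.7.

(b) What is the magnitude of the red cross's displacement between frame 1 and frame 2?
3.5

The red cross moved from (6.1, 6.3) to (6.9, 2.9), a distance of √(0.8² + 3.4²) ≈ 3.5.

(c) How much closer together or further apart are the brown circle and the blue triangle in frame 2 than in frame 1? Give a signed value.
-1.3

Distance in frame 1: 4.3. Distance in frame 2: 3.0.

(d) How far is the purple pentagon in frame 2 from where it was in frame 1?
1.4

The purple pentagon moved from (2.5, 8.4) to (3.9, 8.7), a distance of √(1.4² + 0.3²) ≈ 1.4.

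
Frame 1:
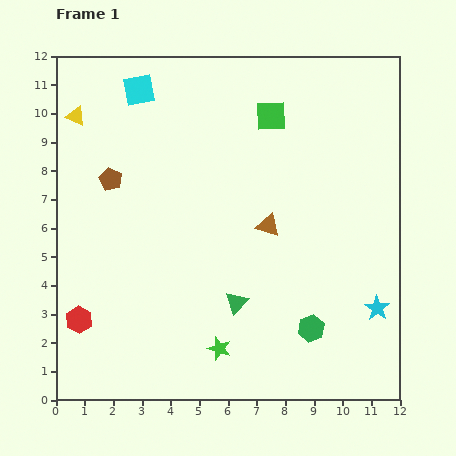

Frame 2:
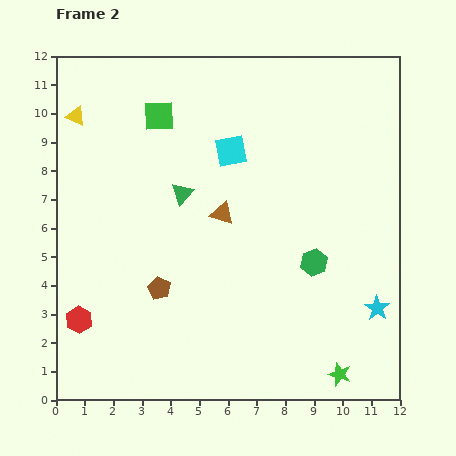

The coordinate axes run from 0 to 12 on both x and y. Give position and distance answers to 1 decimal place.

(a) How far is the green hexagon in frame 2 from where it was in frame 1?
2.3

The green hexagon moved from (8.9, 2.5) to (9.0, 4.8), a distance of √(0.1² + 2.3²) ≈ 2.3.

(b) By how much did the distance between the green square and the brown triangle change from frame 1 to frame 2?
+0.2

Distance in frame 1: 3.8. Distance in frame 2: 4.0.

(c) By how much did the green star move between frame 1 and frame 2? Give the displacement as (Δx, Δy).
(4.2, -0.9)

The green star was at (5.7, 1.8) in frame 1 and (9.9, 0.9) in frame 2.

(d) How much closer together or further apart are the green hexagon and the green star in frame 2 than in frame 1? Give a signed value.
+0.7

Distance in frame 1: 3.3. Distance in frame 2: 4.0.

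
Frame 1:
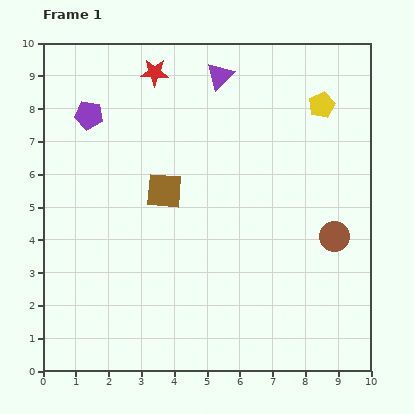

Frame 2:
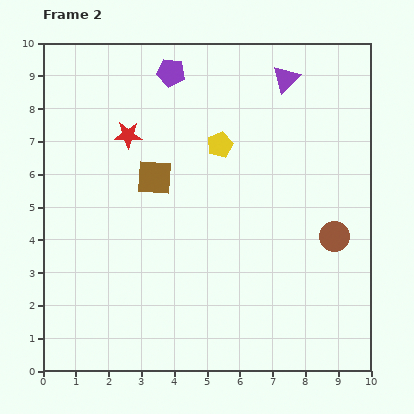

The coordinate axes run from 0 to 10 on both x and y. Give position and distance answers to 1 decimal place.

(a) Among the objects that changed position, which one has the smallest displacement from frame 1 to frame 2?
the brown square

(moved 0.5)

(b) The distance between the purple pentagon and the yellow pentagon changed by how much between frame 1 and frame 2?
-4.4

Distance in frame 1: 7.1. Distance in frame 2: 2.7.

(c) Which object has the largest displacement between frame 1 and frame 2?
the yellow pentagon

(moved 3.3; next 2.8)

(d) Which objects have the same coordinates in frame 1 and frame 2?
the brown circle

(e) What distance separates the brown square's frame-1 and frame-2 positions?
0.5

The brown square moved from (3.7, 5.5) to (3.4, 5.9), a distance of √(0.3² + 0.4²) ≈ 0.5.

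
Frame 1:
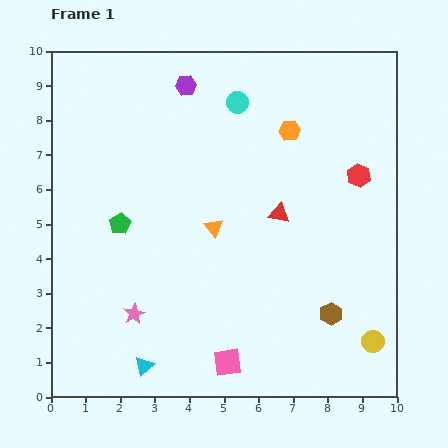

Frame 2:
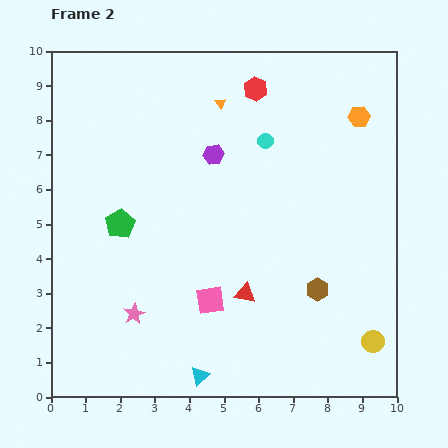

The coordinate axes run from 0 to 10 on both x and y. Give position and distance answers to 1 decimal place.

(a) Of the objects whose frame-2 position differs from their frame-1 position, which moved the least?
the brown hexagon

(moved 0.8)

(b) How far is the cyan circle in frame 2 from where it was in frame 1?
1.4

The cyan circle moved from (5.4, 8.5) to (6.2, 7.4), a distance of √(0.8² + 1.1²) ≈ 1.4.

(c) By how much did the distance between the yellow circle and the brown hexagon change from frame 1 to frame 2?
+0.8

Distance in frame 1: 1.4. Distance in frame 2: 2.2.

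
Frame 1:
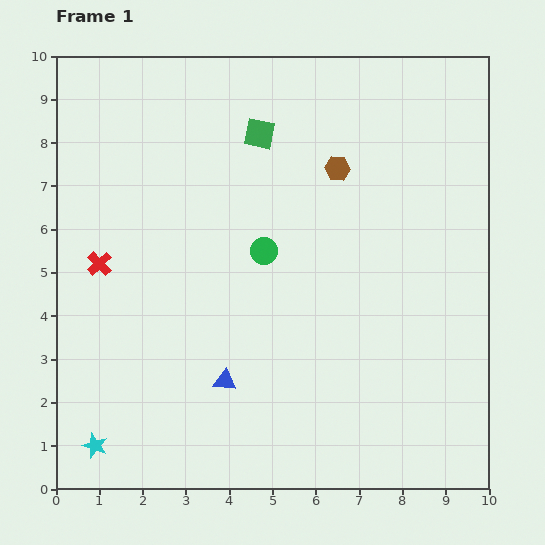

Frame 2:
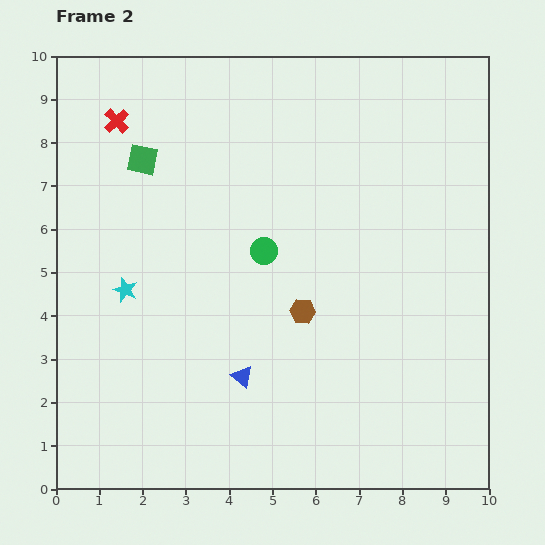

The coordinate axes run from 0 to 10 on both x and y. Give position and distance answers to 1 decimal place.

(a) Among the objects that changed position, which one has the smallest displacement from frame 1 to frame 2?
the blue triangle

(moved 0.4)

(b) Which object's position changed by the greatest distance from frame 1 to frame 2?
the cyan star

(moved 3.7; next 3.4)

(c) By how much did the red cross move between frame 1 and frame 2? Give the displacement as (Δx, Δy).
(0.4, 3.3)

The red cross was at (1.0, 5.2) in frame 1 and (1.4, 8.5) in frame 2.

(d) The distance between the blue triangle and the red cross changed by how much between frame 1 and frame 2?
+2.6

Distance in frame 1: 4.0. Distance in frame 2: 6.6.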